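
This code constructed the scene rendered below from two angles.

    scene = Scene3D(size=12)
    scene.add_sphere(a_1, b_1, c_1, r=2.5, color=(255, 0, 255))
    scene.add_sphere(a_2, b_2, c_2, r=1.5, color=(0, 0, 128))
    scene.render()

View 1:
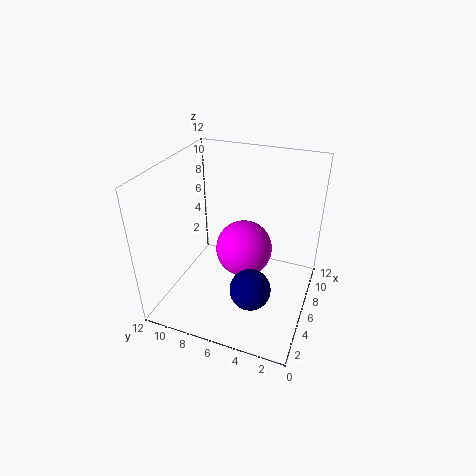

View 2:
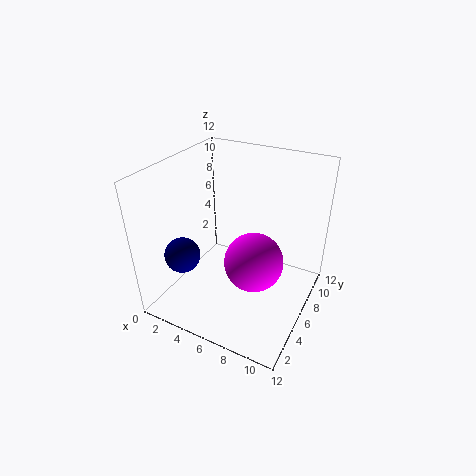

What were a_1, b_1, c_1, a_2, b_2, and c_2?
a_1 = 7.5; b_1 = 6; c_1 = 4; a_2 = 2; b_2 = 3.5; c_2 = 4.5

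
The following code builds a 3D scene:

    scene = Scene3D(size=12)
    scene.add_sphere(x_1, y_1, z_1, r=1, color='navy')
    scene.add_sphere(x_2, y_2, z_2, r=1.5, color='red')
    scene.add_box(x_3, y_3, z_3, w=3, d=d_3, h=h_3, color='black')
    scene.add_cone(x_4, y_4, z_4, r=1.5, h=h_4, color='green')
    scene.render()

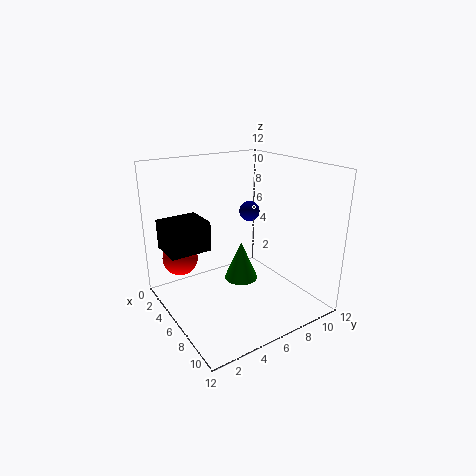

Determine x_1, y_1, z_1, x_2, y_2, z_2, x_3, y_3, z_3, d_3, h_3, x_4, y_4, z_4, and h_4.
x_1 = 2; y_1 = 10; z_1 = 6.5; x_2 = 3; y_2 = 2; z_2 = 4; x_3 = 2; y_3 = 0.5; z_3 = 5; d_3 = 3.5; h_3 = 2.5; x_4 = 5; y_4 = 7; z_4 = 1.5; h_4 = 3.5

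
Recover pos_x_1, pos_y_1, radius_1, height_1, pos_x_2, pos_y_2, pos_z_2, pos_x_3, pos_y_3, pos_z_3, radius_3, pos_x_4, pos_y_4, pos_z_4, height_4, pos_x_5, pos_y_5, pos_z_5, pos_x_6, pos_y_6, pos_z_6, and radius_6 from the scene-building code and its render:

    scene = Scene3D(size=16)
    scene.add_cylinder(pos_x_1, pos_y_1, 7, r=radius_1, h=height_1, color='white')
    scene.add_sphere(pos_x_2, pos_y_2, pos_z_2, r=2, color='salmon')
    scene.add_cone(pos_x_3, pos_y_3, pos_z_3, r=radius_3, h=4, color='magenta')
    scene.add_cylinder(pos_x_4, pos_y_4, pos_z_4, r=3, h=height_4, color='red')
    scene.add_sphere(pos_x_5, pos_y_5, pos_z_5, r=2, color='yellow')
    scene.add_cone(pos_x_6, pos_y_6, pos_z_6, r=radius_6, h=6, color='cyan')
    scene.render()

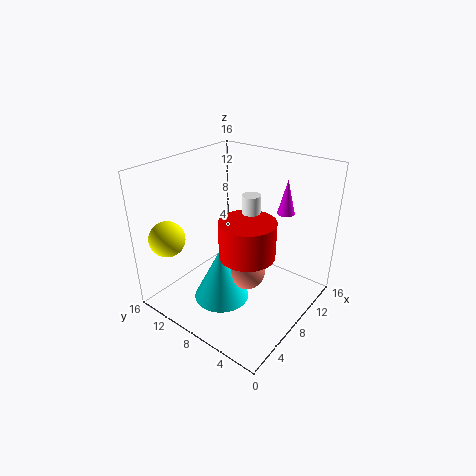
pos_x_1 = 9; pos_y_1 = 7; radius_1 = 1; height_1 = 6; pos_x_2 = 7; pos_y_2 = 6; pos_z_2 = 5; pos_x_3 = 13; pos_y_3 = 5; pos_z_3 = 10; radius_3 = 1; pos_x_4 = 7; pos_y_4 = 6; pos_z_4 = 7; height_4 = 4; pos_x_5 = 3; pos_y_5 = 14; pos_z_5 = 8; pos_x_6 = 5; pos_y_6 = 8; pos_z_6 = 2; radius_6 = 3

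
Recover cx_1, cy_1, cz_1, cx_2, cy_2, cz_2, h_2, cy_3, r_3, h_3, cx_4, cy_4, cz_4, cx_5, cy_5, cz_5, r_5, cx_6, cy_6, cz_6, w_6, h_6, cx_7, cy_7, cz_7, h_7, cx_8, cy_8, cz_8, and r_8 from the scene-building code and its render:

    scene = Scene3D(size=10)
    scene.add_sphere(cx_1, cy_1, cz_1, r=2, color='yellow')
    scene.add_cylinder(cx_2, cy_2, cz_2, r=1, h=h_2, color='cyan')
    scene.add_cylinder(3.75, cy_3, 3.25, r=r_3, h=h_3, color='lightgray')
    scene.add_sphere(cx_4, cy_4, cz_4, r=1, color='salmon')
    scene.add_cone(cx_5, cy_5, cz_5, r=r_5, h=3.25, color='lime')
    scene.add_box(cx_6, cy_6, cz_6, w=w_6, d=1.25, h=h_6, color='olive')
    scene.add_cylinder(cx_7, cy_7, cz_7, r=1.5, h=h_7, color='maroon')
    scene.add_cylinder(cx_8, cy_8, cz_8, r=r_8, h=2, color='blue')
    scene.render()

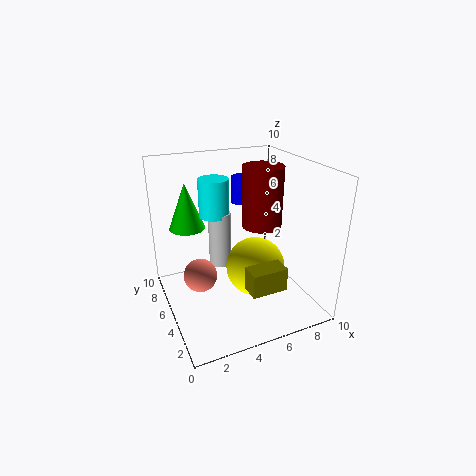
cx_1 = 5.75
cy_1 = 3.75
cz_1 = 3.25
cx_2 = 3.5
cy_2 = 5.5
cz_2 = 6.75
h_2 = 2.5
cy_3 = 5.25
r_3 = 0.75
h_3 = 3.75
cx_4 = 1.5
cy_4 = 2.75
cz_4 = 4.25
cx_5 = 2
cy_5 = 7
cz_5 = 5.5
r_5 = 1.25
cx_6 = 4
cy_6 = 0.5
cz_6 = 3.25
w_6 = 2.25
h_6 = 1.5
cx_7 = 7.5
cy_7 = 6.25
cz_7 = 5
h_7 = 4.5
cx_8 = 6.5
cy_8 = 7.75
cz_8 = 6.5
r_8 = 0.75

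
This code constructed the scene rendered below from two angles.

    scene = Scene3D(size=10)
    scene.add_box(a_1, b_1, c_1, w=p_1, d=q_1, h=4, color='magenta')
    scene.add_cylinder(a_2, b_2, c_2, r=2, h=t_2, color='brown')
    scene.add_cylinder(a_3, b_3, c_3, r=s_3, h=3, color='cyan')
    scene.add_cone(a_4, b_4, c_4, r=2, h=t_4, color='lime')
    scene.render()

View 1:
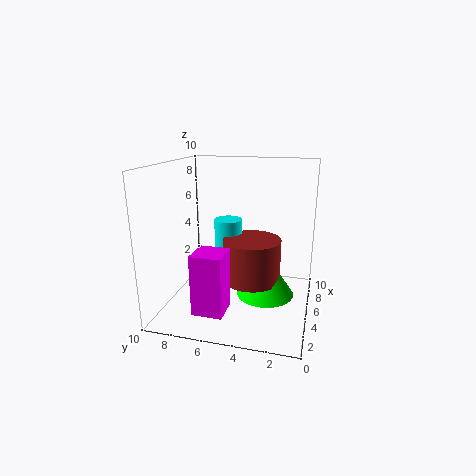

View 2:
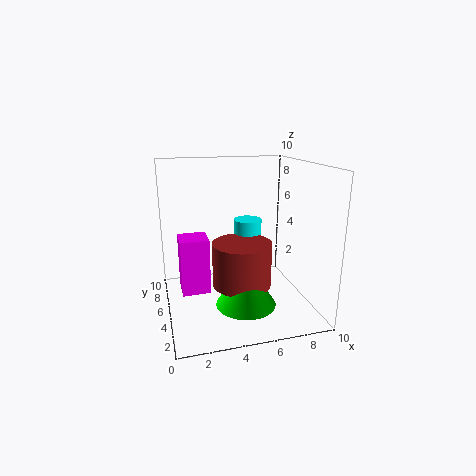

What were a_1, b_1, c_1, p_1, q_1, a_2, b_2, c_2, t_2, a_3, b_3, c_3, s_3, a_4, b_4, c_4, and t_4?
a_1 = 1; b_1 = 5; c_1 = 1; p_1 = 2; q_1 = 2; a_2 = 5; b_2 = 4; c_2 = 2; t_2 = 3; a_3 = 6; b_3 = 6; c_3 = 3; s_3 = 1; a_4 = 5; b_4 = 3; c_4 = 1; t_4 = 3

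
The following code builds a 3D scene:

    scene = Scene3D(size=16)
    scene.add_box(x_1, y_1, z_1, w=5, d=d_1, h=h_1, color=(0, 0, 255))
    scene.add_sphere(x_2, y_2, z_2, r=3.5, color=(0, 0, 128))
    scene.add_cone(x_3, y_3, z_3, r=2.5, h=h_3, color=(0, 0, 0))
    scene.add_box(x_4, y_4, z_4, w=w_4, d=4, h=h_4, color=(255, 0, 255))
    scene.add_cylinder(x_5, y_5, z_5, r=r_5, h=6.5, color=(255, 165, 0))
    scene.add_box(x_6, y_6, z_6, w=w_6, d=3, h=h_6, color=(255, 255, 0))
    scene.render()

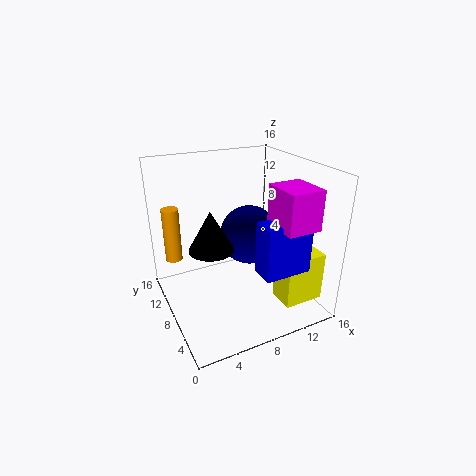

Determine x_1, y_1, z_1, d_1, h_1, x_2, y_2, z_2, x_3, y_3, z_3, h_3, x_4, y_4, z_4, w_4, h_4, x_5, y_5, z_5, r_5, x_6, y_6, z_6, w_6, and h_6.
x_1 = 8; y_1 = 1.5; z_1 = 6; d_1 = 2.5; h_1 = 5.5; x_2 = 10.5; y_2 = 10; z_2 = 7; x_3 = 5; y_3 = 8.5; z_3 = 7; h_3 = 4.5; x_4 = 9.5; y_4 = 0.5; z_4 = 11; w_4 = 3.5; h_4 = 4; x_5 = 2; y_5 = 13.5; z_5 = 4; r_5 = 1; x_6 = 11; y_6 = 2; z_6 = 1.5; w_6 = 4.5; h_6 = 5.5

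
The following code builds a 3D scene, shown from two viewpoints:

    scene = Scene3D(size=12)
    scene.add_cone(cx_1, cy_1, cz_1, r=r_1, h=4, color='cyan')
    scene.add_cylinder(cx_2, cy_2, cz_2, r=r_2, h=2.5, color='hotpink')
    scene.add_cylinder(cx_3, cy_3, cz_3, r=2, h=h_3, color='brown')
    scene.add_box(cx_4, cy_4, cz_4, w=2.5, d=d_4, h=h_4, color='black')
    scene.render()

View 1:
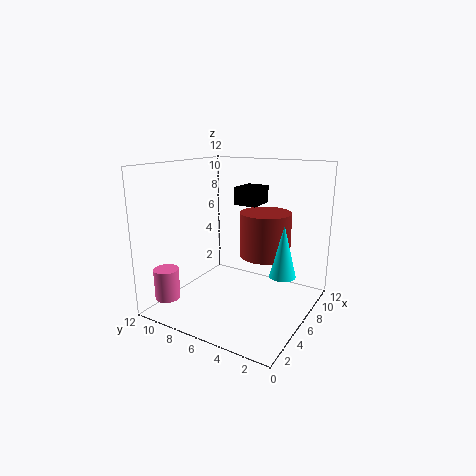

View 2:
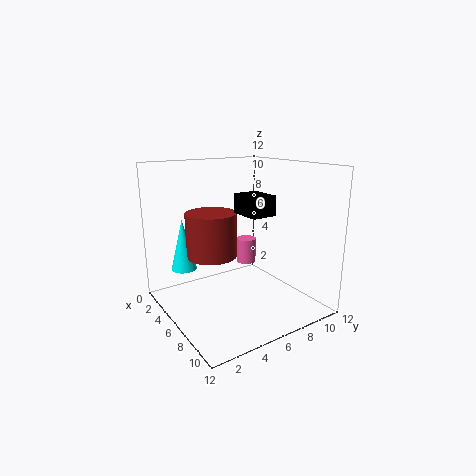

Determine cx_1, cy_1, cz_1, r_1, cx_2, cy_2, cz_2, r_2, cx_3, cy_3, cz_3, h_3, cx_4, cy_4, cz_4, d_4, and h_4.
cx_1 = 5, cy_1 = 1.5, cz_1 = 4, r_1 = 1, cx_2 = 1.5, cy_2 = 10, cz_2 = 1.5, r_2 = 1, cx_3 = 6, cy_3 = 3.5, cz_3 = 5, h_3 = 3.5, cx_4 = 7, cy_4 = 5, cz_4 = 8.5, d_4 = 2, h_4 = 1.5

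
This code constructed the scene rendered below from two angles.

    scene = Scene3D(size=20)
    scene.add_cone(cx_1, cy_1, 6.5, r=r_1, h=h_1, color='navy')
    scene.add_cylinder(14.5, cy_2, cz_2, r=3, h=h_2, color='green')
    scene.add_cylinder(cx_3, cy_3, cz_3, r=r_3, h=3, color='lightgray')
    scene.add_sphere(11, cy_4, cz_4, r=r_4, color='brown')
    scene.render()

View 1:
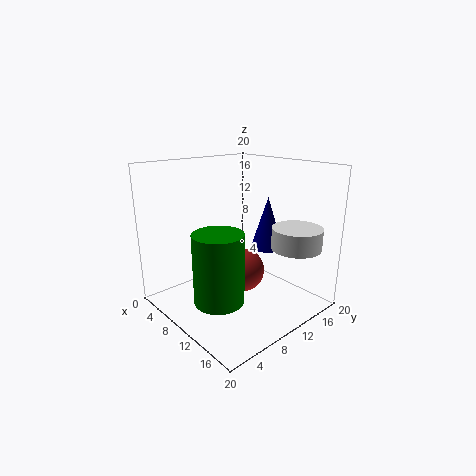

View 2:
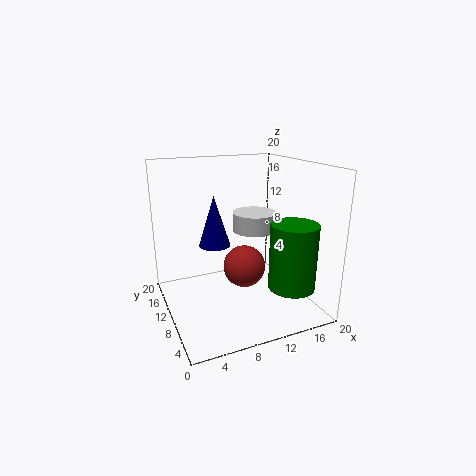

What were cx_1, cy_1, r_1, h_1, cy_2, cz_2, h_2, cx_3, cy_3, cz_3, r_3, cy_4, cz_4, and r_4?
cx_1 = 9; cy_1 = 17; r_1 = 2.5; h_1 = 8; cy_2 = 3; cz_2 = 5; h_2 = 8.5; cx_3 = 15.5; cy_3 = 16; cz_3 = 8.5; r_3 = 3.5; cy_4 = 10; cz_4 = 5.5; r_4 = 3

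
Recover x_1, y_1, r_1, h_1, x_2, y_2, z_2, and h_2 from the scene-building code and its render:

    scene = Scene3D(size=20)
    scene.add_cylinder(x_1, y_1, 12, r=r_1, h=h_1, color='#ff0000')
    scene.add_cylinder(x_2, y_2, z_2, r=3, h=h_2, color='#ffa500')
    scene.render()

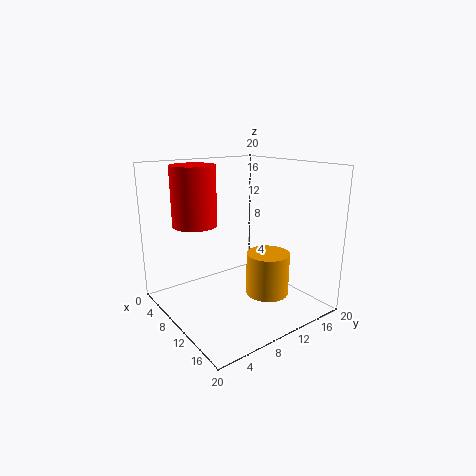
x_1 = 7
y_1 = 5
r_1 = 3
h_1 = 8
x_2 = 13
y_2 = 13
z_2 = 2
h_2 = 6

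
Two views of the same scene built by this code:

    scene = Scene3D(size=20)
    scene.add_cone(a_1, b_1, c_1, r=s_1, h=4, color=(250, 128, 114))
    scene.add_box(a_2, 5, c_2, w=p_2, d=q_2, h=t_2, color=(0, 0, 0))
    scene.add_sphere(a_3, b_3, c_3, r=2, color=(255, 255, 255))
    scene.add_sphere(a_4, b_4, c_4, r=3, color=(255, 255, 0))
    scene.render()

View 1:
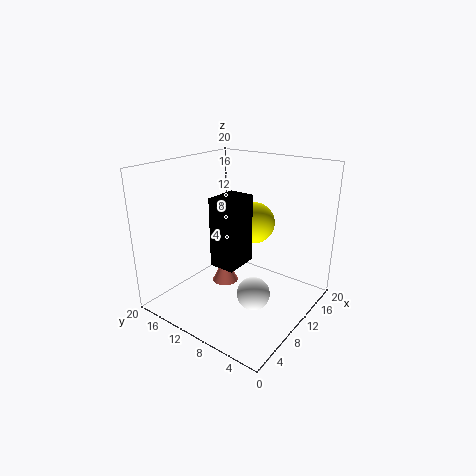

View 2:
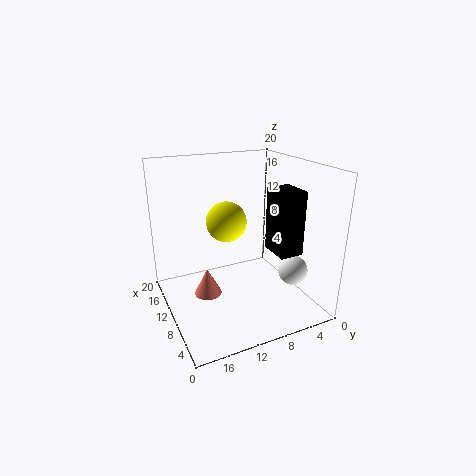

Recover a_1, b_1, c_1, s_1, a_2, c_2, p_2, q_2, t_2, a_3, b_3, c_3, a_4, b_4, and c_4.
a_1 = 12, b_1 = 14, c_1 = 1, s_1 = 2, a_2 = 2, c_2 = 10, p_2 = 4, q_2 = 3, t_2 = 8, a_3 = 5, b_3 = 4, c_3 = 6, a_4 = 14, b_4 = 10, c_4 = 11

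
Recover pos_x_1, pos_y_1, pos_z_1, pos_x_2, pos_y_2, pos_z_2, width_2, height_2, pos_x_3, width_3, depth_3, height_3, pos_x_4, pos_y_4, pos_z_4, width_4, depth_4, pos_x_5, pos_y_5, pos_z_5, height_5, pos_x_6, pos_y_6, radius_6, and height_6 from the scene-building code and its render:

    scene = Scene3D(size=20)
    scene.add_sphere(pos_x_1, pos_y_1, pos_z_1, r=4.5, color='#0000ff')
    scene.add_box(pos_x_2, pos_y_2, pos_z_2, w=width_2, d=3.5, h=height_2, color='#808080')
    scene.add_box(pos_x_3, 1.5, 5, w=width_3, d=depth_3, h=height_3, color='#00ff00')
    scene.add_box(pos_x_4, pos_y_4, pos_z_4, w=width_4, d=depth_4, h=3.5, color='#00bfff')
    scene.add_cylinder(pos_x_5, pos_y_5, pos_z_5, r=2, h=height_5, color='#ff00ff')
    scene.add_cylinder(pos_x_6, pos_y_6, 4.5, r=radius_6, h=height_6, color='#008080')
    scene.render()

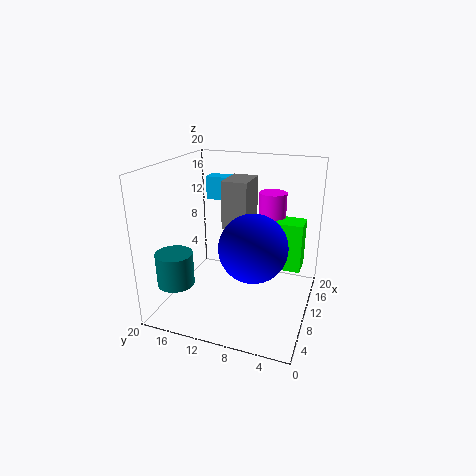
pos_x_1 = 7.5; pos_y_1 = 7; pos_z_1 = 10; pos_x_2 = 9; pos_y_2 = 8.5; pos_z_2 = 11.5; width_2 = 5; height_2 = 6.5; pos_x_3 = 12; width_3 = 3.5; depth_3 = 5; height_3 = 7; pos_x_4 = 15; pos_y_4 = 11.5; pos_z_4 = 13.5; width_4 = 2.5; depth_4 = 5.5; pos_x_5 = 15; pos_y_5 = 6.5; pos_z_5 = 12; height_5 = 3.5; pos_x_6 = 4.5; pos_y_6 = 17; radius_6 = 2.5; height_6 = 4.5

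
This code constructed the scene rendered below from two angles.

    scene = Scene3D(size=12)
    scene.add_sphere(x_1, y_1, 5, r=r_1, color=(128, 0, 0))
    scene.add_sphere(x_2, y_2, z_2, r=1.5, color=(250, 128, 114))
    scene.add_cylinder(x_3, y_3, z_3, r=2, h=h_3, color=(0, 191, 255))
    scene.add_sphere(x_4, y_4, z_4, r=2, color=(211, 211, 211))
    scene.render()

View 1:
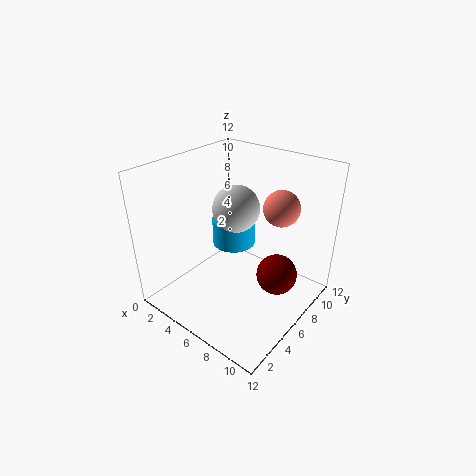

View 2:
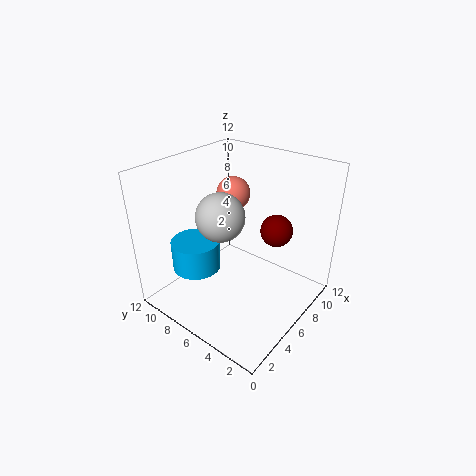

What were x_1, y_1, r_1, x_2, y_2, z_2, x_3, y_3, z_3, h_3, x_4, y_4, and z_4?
x_1 = 10.5; y_1 = 5; r_1 = 1.5; x_2 = 8.5; y_2 = 8.5; z_2 = 8.5; x_3 = 3.5; y_3 = 8.5; z_3 = 3.5; h_3 = 2.5; x_4 = 5; y_4 = 7; z_4 = 8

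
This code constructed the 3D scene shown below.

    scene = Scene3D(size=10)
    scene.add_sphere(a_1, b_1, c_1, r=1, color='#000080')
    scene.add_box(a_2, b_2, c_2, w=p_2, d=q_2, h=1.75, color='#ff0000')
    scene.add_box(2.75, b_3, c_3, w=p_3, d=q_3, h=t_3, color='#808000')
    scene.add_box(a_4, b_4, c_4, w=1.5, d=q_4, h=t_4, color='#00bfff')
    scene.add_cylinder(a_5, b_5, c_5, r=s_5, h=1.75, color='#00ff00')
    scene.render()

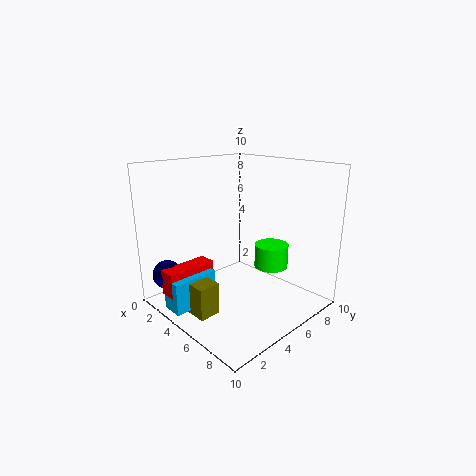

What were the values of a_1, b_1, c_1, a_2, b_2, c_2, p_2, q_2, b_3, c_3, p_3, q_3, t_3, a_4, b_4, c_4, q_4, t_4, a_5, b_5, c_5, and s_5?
a_1 = 2; b_1 = 1; c_1 = 2.5; a_2 = 2.5; b_2 = 0.25; c_2 = 1.5; p_2 = 1.25; q_2 = 3.5; b_3 = 1.25; c_3 = 0.25; p_3 = 2.75; q_3 = 1.5; t_3 = 2.25; a_4 = 2.75; b_4 = 0.25; c_4 = 0.5; q_4 = 3.25; t_4 = 2.25; a_5 = 5.75; b_5 = 7.75; c_5 = 2.25; s_5 = 1.25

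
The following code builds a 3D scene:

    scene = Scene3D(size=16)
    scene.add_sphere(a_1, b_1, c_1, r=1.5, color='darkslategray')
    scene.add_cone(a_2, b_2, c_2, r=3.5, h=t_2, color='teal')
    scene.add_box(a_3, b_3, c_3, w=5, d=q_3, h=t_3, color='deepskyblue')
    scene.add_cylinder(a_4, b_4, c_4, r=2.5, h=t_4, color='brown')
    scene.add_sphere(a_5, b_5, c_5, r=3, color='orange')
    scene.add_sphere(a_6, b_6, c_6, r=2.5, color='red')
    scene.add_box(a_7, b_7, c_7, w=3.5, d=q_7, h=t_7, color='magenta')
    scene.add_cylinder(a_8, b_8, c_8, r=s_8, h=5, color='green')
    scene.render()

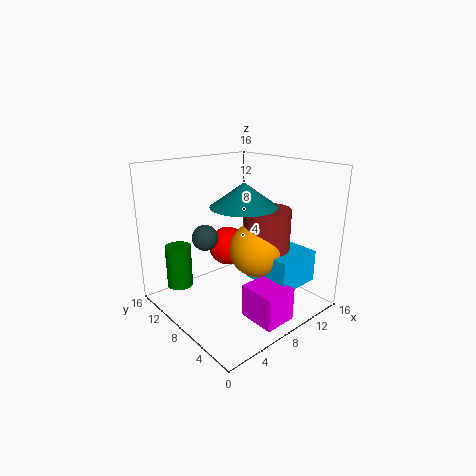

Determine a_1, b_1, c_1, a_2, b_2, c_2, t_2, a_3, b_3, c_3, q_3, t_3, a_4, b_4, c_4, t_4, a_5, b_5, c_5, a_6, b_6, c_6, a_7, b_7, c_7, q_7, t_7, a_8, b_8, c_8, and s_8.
a_1 = 6, b_1 = 11.5, c_1 = 7.5, a_2 = 7.5, b_2 = 6.5, c_2 = 12, t_2 = 2.5, a_3 = 8.5, b_3 = 1.5, c_3 = 3.5, q_3 = 5.5, t_3 = 3.5, a_4 = 10, b_4 = 5.5, c_4 = 6, t_4 = 5.5, a_5 = 9, b_5 = 6, c_5 = 7, a_6 = 11, b_6 = 13.5, c_6 = 4.5, a_7 = 5.5, b_7 = 0.5, c_7 = 1, q_7 = 4, t_7 = 3.5, a_8 = 3.5, b_8 = 13.5, c_8 = 1.5, s_8 = 1.5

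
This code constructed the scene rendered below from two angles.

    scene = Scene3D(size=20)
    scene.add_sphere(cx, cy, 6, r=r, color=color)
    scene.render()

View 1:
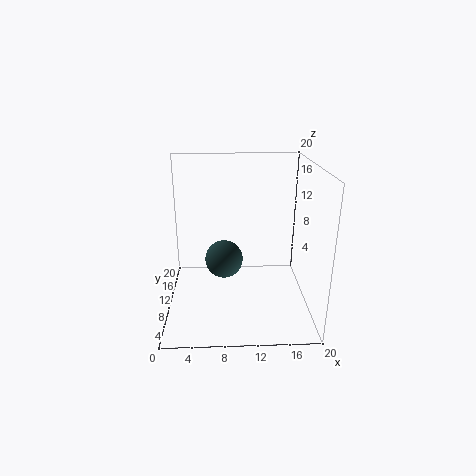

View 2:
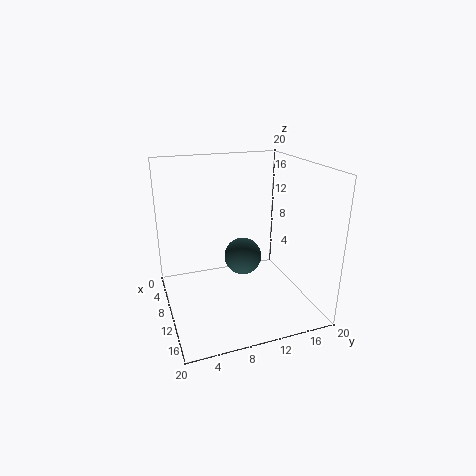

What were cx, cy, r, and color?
cx = 8, cy = 11.5, r = 2.75, color = 'darkslategray'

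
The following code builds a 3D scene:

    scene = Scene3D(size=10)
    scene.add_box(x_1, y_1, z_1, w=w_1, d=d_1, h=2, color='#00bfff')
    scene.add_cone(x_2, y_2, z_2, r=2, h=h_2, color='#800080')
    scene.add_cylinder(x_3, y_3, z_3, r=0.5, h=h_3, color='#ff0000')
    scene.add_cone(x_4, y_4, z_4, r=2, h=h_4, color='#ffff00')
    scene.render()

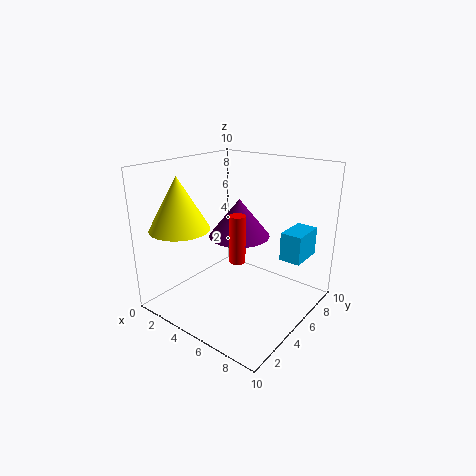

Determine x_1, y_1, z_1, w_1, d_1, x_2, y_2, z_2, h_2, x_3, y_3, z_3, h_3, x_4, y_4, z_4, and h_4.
x_1 = 7.5, y_1 = 6.5, z_1 = 3.5, w_1 = 1.5, d_1 = 2.5, x_2 = 5.5, y_2 = 4.5, z_2 = 5.5, h_2 = 2.5, x_3 = 6.5, y_3 = 3, z_3 = 4.5, h_3 = 3, x_4 = 2.5, y_4 = 2, z_4 = 6, h_4 = 3.5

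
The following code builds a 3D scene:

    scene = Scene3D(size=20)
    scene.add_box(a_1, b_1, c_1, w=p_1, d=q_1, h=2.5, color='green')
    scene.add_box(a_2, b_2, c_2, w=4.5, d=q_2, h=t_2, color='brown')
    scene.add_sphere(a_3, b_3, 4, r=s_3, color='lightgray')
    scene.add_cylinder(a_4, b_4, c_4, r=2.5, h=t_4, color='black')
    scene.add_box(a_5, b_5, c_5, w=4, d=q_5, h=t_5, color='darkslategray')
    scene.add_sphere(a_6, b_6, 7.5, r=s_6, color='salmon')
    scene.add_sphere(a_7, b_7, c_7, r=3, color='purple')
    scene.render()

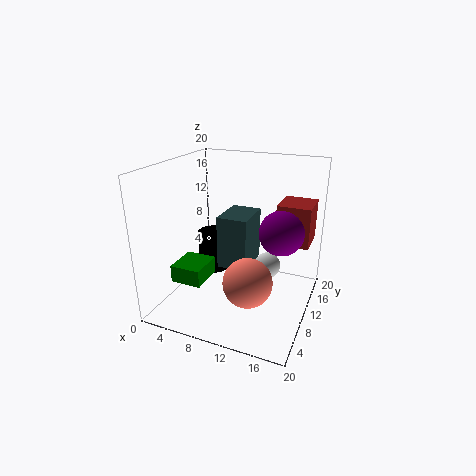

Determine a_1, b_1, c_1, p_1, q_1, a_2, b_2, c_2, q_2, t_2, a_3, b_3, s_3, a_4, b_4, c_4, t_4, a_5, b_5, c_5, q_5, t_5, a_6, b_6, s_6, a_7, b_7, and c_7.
a_1 = 1.5; b_1 = 5.5; c_1 = 3.5; p_1 = 4.5; q_1 = 5; a_2 = 15; b_2 = 11; c_2 = 9.5; q_2 = 5; t_2 = 5.5; a_3 = 13; b_3 = 14.5; s_3 = 2; a_4 = 3; b_4 = 16; c_4 = 1; t_4 = 6.5; a_5 = 8.5; b_5 = 6.5; c_5 = 7; q_5 = 5.5; t_5 = 7; a_6 = 14; b_6 = 3.5; s_6 = 3; a_7 = 16; b_7 = 10.5; c_7 = 11.5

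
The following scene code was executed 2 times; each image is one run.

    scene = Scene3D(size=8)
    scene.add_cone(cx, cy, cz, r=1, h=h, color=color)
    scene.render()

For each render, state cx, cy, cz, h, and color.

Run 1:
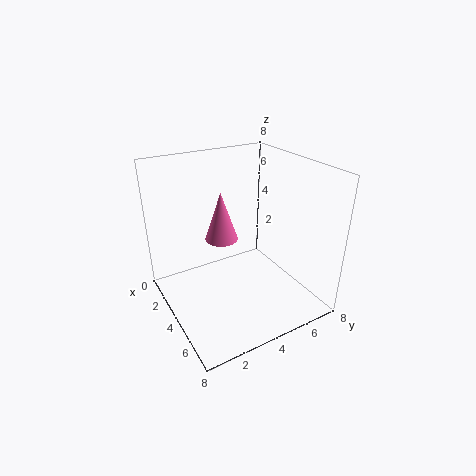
cx = 2; cy = 4; cz = 3; h = 3; color = 'hotpink'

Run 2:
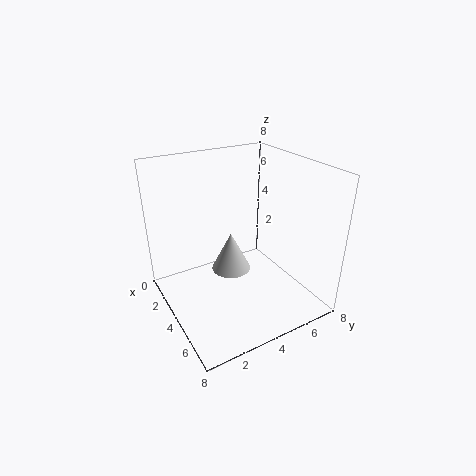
cx = 5; cy = 3; cz = 3; h = 2; color = 'lightgray'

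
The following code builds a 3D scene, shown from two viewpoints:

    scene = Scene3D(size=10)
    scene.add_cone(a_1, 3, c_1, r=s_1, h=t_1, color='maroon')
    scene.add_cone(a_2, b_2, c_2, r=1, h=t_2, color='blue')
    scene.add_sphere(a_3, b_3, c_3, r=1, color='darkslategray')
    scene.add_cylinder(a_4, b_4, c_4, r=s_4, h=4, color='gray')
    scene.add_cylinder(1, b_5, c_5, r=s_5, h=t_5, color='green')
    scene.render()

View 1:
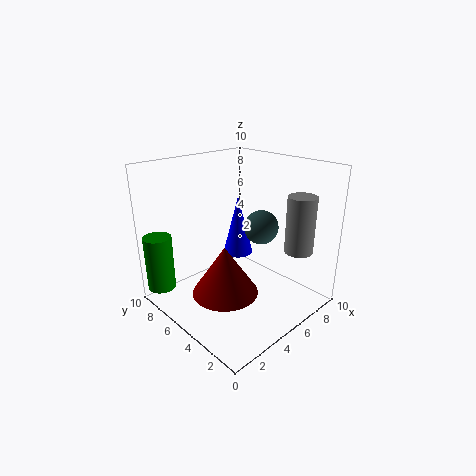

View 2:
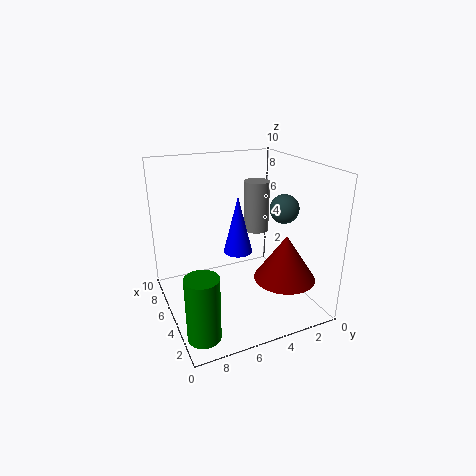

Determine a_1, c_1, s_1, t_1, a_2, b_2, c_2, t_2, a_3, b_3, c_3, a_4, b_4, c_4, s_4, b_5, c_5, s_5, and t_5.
a_1 = 2; c_1 = 3; s_1 = 2; t_1 = 3; a_2 = 5; b_2 = 5; c_2 = 4; t_2 = 4; a_3 = 4; b_3 = 2; c_3 = 7; a_4 = 8; b_4 = 2; c_4 = 4; s_4 = 1; b_5 = 9; c_5 = 1; s_5 = 1; t_5 = 4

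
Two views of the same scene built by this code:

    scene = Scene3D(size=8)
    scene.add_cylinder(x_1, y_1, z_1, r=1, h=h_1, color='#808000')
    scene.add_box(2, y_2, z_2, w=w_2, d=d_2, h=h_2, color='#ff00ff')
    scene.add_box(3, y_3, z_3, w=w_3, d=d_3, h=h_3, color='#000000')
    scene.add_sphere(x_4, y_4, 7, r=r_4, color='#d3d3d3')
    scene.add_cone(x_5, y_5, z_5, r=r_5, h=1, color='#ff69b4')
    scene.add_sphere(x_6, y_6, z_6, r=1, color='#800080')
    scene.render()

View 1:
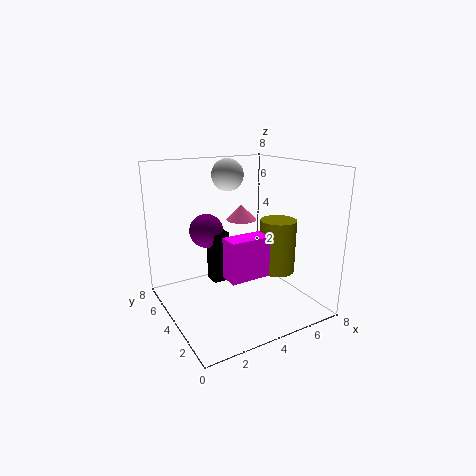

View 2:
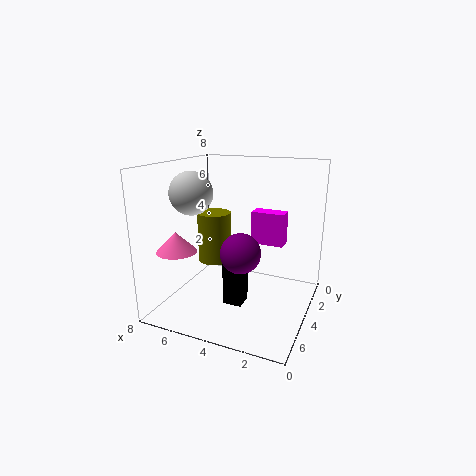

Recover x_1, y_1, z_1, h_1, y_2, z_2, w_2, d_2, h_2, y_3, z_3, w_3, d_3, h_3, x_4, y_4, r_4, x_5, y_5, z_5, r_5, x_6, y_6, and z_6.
x_1 = 6, y_1 = 3, z_1 = 2, h_1 = 3, y_2 = 1, z_2 = 3, w_2 = 2, d_2 = 1, h_2 = 2, y_3 = 5, z_3 = 1, w_3 = 1, d_3 = 1, h_3 = 3, x_4 = 5, y_4 = 7, r_4 = 1, x_5 = 6, y_5 = 7, z_5 = 4, r_5 = 1, x_6 = 3, y_6 = 6, z_6 = 4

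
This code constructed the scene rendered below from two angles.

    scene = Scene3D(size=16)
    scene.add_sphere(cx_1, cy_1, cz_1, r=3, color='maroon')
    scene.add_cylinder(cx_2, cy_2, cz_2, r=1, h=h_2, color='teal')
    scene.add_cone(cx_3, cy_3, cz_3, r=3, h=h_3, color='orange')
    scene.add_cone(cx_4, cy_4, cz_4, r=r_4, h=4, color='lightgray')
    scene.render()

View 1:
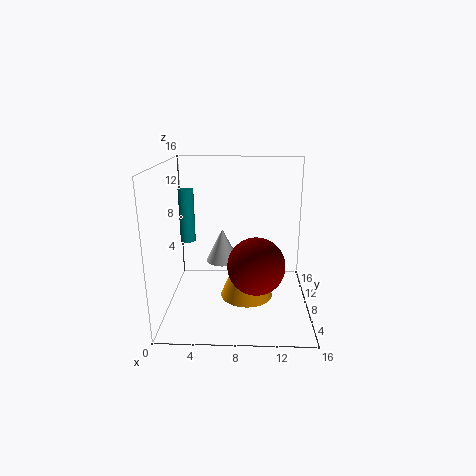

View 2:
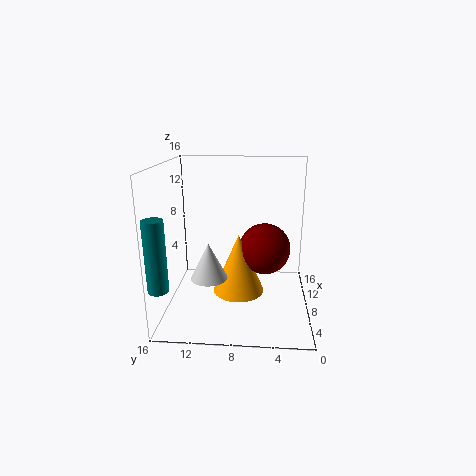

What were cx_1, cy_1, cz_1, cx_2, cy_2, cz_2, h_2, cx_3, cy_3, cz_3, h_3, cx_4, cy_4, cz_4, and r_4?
cx_1 = 10
cy_1 = 5
cz_1 = 6
cx_2 = 1
cy_2 = 15
cz_2 = 5
h_2 = 7
cx_3 = 9
cy_3 = 8
cz_3 = 1
h_3 = 7
cx_4 = 6
cy_4 = 11
cz_4 = 4
r_4 = 2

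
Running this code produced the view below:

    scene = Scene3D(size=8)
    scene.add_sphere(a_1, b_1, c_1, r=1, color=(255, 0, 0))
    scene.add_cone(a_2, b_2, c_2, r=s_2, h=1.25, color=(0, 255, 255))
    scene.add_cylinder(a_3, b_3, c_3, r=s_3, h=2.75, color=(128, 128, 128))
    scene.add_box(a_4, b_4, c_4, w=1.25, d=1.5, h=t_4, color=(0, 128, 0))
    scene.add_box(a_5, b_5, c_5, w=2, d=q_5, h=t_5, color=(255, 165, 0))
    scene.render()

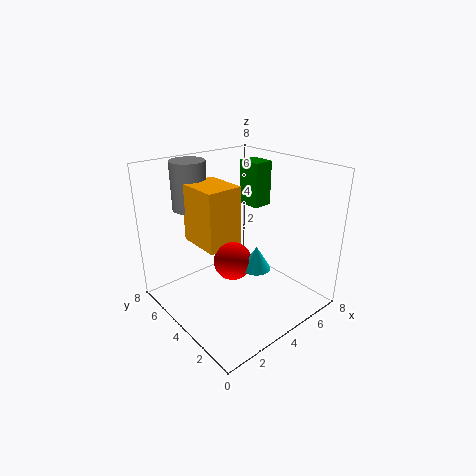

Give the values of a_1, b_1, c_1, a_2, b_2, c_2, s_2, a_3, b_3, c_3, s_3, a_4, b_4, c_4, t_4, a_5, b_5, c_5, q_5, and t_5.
a_1 = 3
b_1 = 3.25
c_1 = 3.25
a_2 = 3.75
b_2 = 2.25
c_2 = 3
s_2 = 0.75
a_3 = 2.75
b_3 = 6.75
c_3 = 5.25
s_3 = 1
a_4 = 6.5
b_4 = 5.25
c_4 = 4.75
t_4 = 2.75
a_5 = 2
b_5 = 3.75
c_5 = 3.75
q_5 = 2.5
t_5 = 3.25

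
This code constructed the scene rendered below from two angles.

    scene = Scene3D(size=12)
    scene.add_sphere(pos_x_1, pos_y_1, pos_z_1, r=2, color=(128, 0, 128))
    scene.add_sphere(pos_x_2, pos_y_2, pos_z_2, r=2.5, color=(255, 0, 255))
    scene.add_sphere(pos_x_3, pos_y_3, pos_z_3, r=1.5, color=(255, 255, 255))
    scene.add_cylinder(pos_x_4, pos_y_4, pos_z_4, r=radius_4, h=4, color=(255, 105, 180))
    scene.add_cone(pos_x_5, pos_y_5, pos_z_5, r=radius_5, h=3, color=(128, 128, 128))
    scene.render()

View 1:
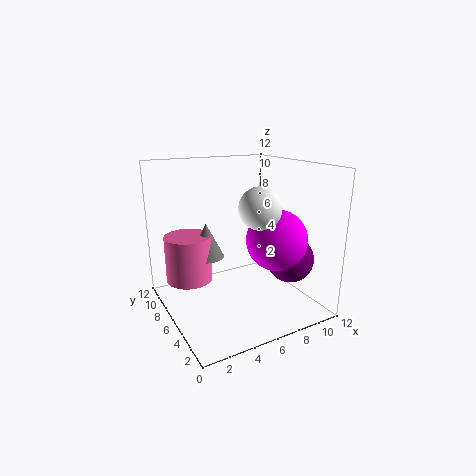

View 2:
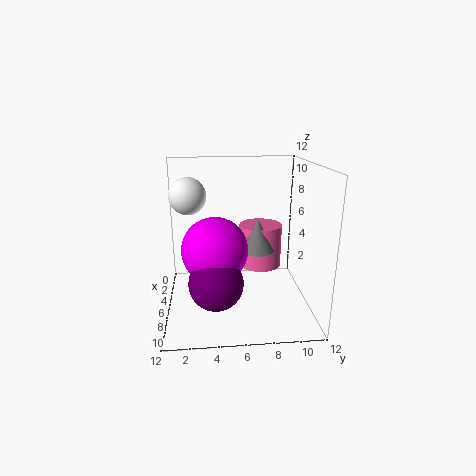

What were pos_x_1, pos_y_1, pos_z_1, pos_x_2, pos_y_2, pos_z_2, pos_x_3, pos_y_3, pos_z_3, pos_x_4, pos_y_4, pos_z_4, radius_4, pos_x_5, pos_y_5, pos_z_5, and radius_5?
pos_x_1 = 10
pos_y_1 = 4
pos_z_1 = 4
pos_x_2 = 8.5
pos_y_2 = 4
pos_z_2 = 6
pos_x_3 = 5.5
pos_y_3 = 2
pos_z_3 = 9.5
pos_x_4 = 2.5
pos_y_4 = 8.5
pos_z_4 = 2
radius_4 = 2
pos_x_5 = 4
pos_y_5 = 8
pos_z_5 = 4
radius_5 = 1.5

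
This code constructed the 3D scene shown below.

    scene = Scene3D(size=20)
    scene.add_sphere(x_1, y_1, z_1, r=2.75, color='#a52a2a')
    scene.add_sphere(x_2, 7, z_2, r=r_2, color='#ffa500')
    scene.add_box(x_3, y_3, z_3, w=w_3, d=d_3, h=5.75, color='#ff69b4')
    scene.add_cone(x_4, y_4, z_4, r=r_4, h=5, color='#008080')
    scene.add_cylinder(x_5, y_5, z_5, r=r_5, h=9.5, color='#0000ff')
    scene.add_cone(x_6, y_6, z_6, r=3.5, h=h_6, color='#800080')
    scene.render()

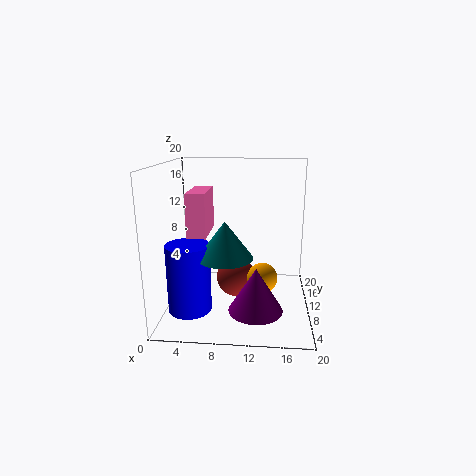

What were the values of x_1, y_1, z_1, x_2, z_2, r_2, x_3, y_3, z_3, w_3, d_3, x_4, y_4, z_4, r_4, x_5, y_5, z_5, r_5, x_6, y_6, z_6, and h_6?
x_1 = 9.75, y_1 = 9.75, z_1 = 4.25, x_2 = 13.5, z_2 = 5.5, r_2 = 2, x_3 = 3.75, y_3 = 6, z_3 = 11, w_3 = 2.5, d_3 = 6.5, x_4 = 8.5, y_4 = 7.5, z_4 = 8, r_4 = 3.75, x_5 = 3.5, y_5 = 7.25, z_5 = 0.25, r_5 = 3, x_6 = 12.75, y_6 = 4.75, z_6 = 2, h_6 = 5.75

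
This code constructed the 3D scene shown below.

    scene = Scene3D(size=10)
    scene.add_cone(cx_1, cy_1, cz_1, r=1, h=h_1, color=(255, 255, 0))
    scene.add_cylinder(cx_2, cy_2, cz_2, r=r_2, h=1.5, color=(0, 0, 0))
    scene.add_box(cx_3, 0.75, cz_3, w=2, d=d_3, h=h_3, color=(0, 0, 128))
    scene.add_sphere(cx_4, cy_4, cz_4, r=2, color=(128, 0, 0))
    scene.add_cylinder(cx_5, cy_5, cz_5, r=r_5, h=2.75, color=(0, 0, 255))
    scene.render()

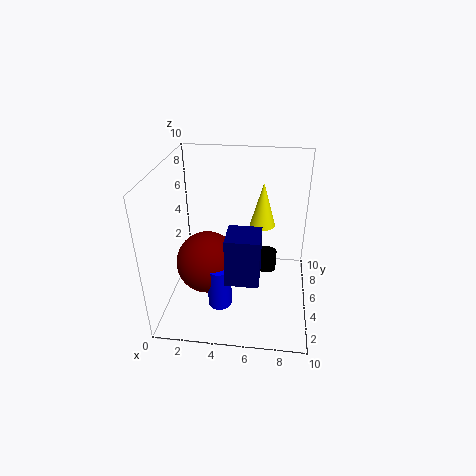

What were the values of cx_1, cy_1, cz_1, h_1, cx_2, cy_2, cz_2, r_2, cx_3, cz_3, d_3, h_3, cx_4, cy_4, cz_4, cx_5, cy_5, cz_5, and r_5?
cx_1 = 6.5, cy_1 = 8.5, cz_1 = 4.25, h_1 = 3.5, cx_2 = 7, cy_2 = 7, cz_2 = 1.25, r_2 = 0.75, cx_3 = 4.75, cz_3 = 4.25, d_3 = 2, h_3 = 3, cx_4 = 3.25, cy_4 = 3, cz_4 = 4.25, cx_5 = 4.25, cy_5 = 1.75, cz_5 = 2, r_5 = 0.75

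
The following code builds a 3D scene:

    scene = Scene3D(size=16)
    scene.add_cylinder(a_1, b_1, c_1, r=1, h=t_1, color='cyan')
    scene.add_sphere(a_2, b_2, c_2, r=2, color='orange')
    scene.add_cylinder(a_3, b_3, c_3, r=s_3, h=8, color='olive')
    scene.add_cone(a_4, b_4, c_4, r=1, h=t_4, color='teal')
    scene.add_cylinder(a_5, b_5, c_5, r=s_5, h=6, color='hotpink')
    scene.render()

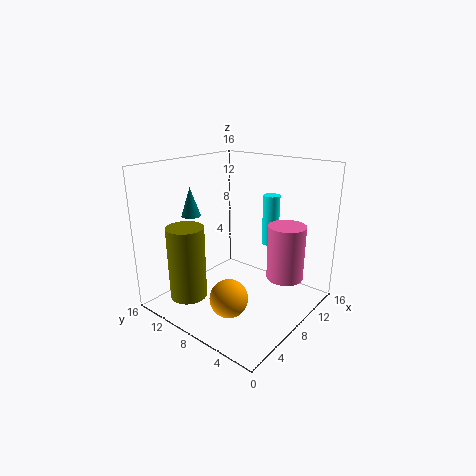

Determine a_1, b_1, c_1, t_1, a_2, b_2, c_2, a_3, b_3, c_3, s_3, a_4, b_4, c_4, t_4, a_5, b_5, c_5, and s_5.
a_1 = 13; b_1 = 7; c_1 = 6; t_1 = 6; a_2 = 4; b_2 = 6; c_2 = 3; a_3 = 3; b_3 = 11; c_3 = 2; s_3 = 2; a_4 = 4; b_4 = 11; c_4 = 11; t_4 = 3; a_5 = 10; b_5 = 3; c_5 = 4; s_5 = 2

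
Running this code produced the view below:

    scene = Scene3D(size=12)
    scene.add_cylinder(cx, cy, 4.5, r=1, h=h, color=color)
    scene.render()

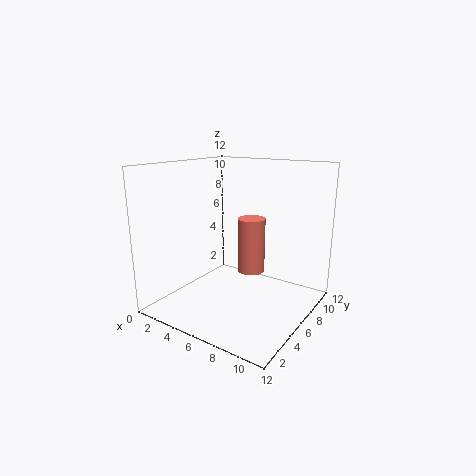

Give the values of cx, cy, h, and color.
cx = 8.5; cy = 4; h = 4; color = 'salmon'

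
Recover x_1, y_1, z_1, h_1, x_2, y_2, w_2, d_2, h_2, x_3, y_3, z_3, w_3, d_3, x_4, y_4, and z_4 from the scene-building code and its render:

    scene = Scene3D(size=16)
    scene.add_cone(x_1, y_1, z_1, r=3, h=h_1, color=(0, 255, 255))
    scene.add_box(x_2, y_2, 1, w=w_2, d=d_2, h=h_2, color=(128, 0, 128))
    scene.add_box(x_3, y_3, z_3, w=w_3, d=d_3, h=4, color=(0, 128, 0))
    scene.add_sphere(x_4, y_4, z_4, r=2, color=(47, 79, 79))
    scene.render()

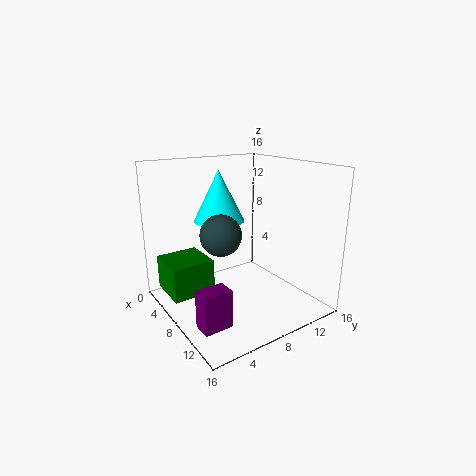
x_1 = 4, y_1 = 8, z_1 = 9, h_1 = 6, x_2 = 11, y_2 = 1, w_2 = 2, d_2 = 3, h_2 = 4, x_3 = 1, y_3 = 1, z_3 = 1, w_3 = 5, d_3 = 5, x_4 = 11, y_4 = 4, z_4 = 10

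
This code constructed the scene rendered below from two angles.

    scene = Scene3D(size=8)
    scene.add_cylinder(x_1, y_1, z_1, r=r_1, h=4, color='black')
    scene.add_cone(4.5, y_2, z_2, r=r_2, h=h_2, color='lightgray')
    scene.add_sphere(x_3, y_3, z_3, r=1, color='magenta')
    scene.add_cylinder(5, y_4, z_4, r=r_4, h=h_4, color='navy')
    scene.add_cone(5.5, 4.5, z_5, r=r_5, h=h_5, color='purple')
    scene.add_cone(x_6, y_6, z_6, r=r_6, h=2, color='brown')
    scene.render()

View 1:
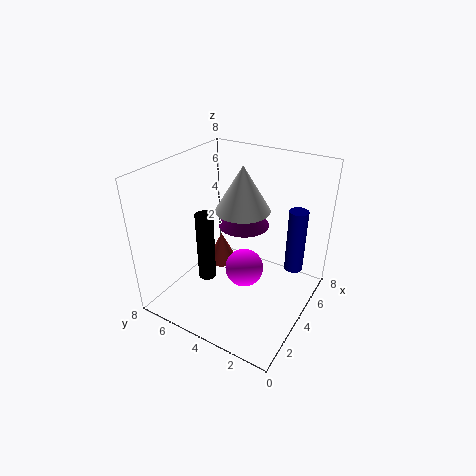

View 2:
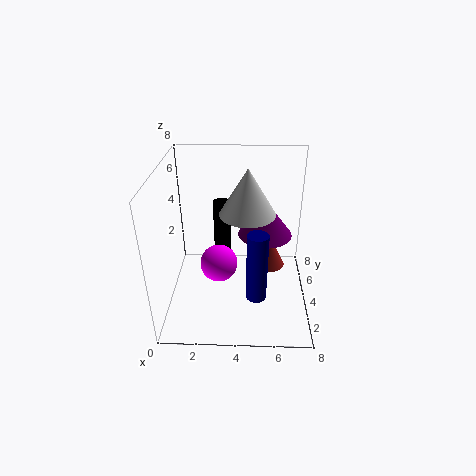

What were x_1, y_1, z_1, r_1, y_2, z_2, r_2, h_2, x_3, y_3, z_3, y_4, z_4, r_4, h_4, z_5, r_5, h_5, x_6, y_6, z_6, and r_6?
x_1 = 3; y_1 = 5.5; z_1 = 1.5; r_1 = 0.5; y_2 = 4; z_2 = 5.5; r_2 = 1.5; h_2 = 2.5; x_3 = 3; y_3 = 3; z_3 = 3; y_4 = 1; z_4 = 2.5; r_4 = 0.5; h_4 = 3.5; z_5 = 4; r_5 = 1.5; h_5 = 2; x_6 = 6; y_6 = 6.5; z_6 = 0.5; r_6 = 1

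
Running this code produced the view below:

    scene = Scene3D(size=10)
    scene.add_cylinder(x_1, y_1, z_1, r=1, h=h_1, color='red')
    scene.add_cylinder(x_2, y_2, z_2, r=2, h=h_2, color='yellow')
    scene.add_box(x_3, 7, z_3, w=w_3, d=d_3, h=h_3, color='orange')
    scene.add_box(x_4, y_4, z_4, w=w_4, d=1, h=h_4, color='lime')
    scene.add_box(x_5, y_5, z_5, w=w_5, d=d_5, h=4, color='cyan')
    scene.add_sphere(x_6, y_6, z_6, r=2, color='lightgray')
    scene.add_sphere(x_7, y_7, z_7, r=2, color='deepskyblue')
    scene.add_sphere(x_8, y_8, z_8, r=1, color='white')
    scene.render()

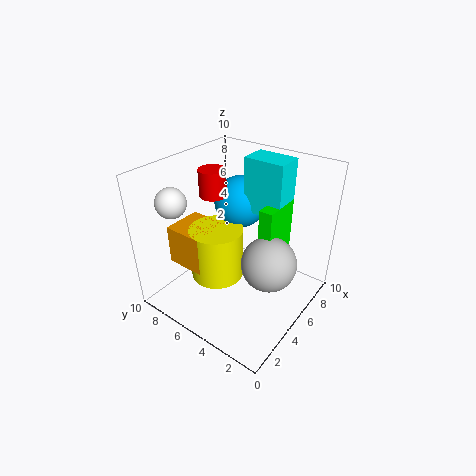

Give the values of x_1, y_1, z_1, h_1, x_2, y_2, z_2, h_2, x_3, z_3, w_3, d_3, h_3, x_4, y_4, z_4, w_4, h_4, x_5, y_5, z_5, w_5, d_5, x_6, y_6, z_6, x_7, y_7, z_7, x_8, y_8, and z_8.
x_1 = 6, y_1 = 8, z_1 = 7, h_1 = 2, x_2 = 5, y_2 = 7, z_2 = 1, h_2 = 4, x_3 = 3, z_3 = 2, w_3 = 3, d_3 = 3, h_3 = 3, x_4 = 6, y_4 = 3, z_4 = 3, w_4 = 3, h_4 = 4, x_5 = 7, y_5 = 3, z_5 = 6, w_5 = 2, d_5 = 3, x_6 = 6, y_6 = 3, z_6 = 3, x_7 = 8, y_7 = 7, z_7 = 6, x_8 = 2, y_8 = 8, z_8 = 8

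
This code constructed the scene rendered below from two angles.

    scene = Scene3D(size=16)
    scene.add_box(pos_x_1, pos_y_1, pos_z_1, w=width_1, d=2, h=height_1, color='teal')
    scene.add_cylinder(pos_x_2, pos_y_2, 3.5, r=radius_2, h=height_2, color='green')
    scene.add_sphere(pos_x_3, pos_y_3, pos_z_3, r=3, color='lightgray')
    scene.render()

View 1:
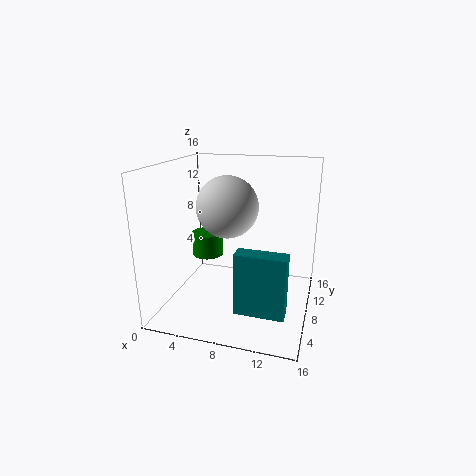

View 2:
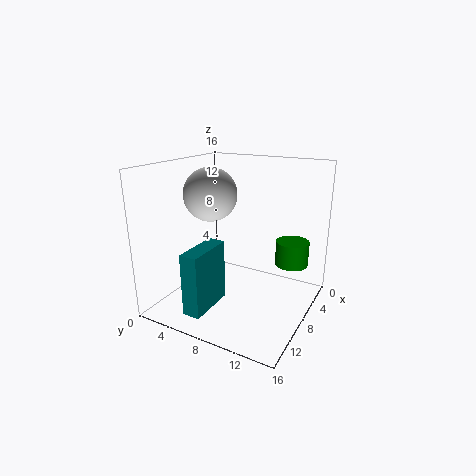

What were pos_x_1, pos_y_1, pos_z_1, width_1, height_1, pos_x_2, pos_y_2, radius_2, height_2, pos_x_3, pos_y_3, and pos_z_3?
pos_x_1 = 8.5; pos_y_1 = 4.5; pos_z_1 = 0.5; width_1 = 5.5; height_1 = 7; pos_x_2 = 2.5; pos_y_2 = 12.5; radius_2 = 2; height_2 = 3; pos_x_3 = 8; pos_y_3 = 4.5; pos_z_3 = 12.5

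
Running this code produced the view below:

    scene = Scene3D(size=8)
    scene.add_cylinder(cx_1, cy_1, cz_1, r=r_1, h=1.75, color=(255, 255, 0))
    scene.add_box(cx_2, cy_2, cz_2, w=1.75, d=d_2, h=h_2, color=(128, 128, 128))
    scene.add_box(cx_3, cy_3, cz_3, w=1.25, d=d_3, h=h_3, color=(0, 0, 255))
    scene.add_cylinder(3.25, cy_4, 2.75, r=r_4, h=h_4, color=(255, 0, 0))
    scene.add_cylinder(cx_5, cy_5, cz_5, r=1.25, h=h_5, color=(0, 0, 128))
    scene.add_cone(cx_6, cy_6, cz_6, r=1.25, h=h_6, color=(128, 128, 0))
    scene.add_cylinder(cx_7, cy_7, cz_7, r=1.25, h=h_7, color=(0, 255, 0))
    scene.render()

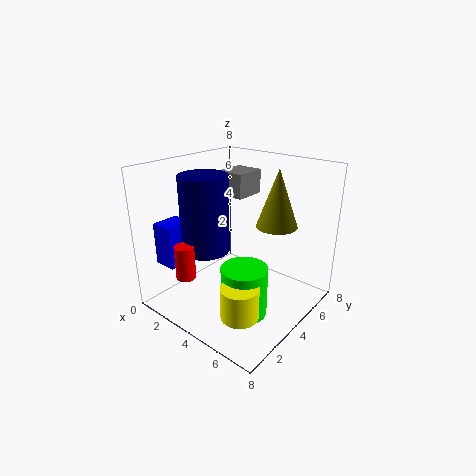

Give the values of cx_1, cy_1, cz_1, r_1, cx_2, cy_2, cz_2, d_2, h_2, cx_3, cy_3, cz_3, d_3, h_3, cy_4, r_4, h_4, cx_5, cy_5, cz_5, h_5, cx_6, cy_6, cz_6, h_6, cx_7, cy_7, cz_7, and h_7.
cx_1 = 5.75; cy_1 = 2; cz_1 = 0.75; r_1 = 1; cx_2 = 1; cy_2 = 5.75; cz_2 = 5.5; d_2 = 2; h_2 = 1.5; cx_3 = 1.25; cy_3 = 0.5; cz_3 = 3; d_3 = 1.5; h_3 = 2.25; cy_4 = 0.75; r_4 = 0.5; h_4 = 1.75; cx_5 = 3.25; cy_5 = 2.25; cz_5 = 3.75; h_5 = 4; cx_6 = 4.75; cy_6 = 6.75; cz_6 = 4; h_6 = 3.5; cx_7 = 5.25; cy_7 = 3; cz_7 = 0.25; h_7 = 2.75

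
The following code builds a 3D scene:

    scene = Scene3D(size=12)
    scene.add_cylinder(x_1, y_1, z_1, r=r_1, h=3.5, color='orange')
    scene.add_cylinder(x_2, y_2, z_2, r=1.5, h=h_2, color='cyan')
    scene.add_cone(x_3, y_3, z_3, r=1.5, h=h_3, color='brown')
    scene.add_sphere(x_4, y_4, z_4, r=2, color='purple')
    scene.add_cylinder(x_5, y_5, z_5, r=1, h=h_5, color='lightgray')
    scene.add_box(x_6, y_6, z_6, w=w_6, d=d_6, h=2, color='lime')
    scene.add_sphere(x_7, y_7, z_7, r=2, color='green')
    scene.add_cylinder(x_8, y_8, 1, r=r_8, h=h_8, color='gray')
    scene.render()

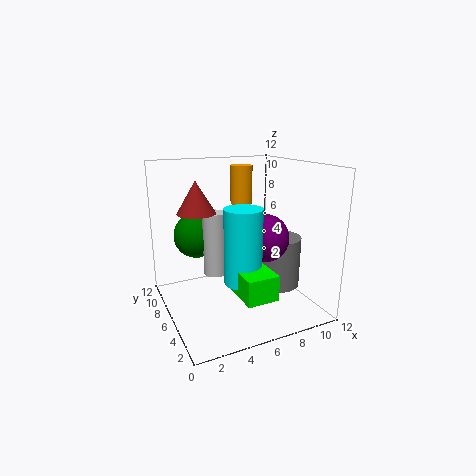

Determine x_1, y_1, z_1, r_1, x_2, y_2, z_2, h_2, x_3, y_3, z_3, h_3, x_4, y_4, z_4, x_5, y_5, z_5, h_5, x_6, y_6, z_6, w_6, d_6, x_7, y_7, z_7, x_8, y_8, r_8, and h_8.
x_1 = 8
y_1 = 9.5
z_1 = 8
r_1 = 1
x_2 = 5.5
y_2 = 4
z_2 = 3
h_2 = 6
x_3 = 2.5
y_3 = 6
z_3 = 8.5
h_3 = 2.5
x_4 = 8
y_4 = 5
z_4 = 6
x_5 = 4.5
y_5 = 7.5
z_5 = 2.5
h_5 = 5.5
x_6 = 4.5
y_6 = 1
z_6 = 2.5
w_6 = 2.5
d_6 = 3.5
x_7 = 3.5
y_7 = 9.5
z_7 = 5.5
x_8 = 10
y_8 = 6
r_8 = 2
h_8 = 4.5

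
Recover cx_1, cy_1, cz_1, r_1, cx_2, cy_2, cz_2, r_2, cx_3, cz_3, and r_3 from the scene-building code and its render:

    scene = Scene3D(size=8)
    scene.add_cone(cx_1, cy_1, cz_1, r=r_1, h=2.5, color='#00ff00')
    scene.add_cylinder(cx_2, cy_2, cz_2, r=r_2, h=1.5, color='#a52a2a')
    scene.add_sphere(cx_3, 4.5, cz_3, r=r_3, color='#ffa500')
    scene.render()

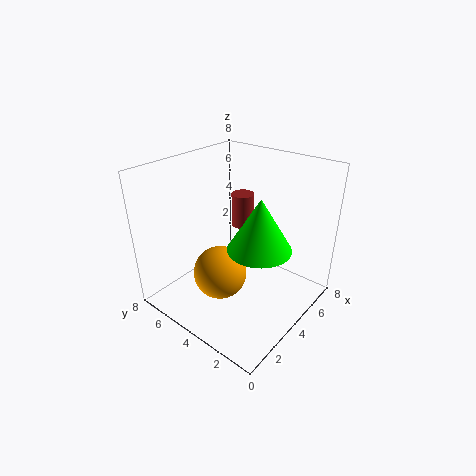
cx_1 = 2.5; cy_1 = 1.5; cz_1 = 5; r_1 = 1.5; cx_2 = 2.5; cy_2 = 2.5; cz_2 = 6; r_2 = 0.5; cx_3 = 3; cz_3 = 2; r_3 = 1.5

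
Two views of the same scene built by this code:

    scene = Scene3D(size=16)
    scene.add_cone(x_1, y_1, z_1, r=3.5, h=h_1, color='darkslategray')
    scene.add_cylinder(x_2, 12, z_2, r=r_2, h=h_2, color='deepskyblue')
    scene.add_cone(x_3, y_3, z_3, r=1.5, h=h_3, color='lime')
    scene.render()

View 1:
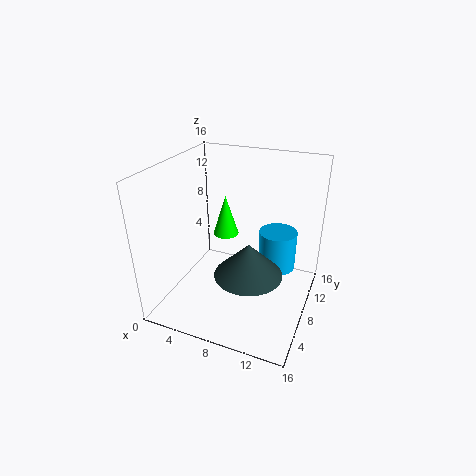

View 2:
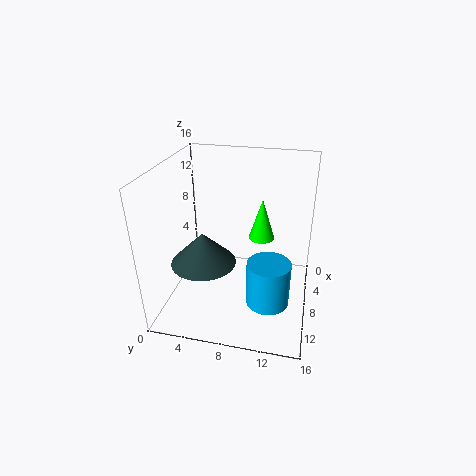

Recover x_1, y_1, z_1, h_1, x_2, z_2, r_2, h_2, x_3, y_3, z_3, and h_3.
x_1 = 10.5; y_1 = 4.75; z_1 = 6; h_1 = 3.5; x_2 = 11.5; z_2 = 2.75; r_2 = 2.25; h_2 = 4.75; x_3 = 5.5; y_3 = 10.25; z_3 = 7; h_3 = 4.75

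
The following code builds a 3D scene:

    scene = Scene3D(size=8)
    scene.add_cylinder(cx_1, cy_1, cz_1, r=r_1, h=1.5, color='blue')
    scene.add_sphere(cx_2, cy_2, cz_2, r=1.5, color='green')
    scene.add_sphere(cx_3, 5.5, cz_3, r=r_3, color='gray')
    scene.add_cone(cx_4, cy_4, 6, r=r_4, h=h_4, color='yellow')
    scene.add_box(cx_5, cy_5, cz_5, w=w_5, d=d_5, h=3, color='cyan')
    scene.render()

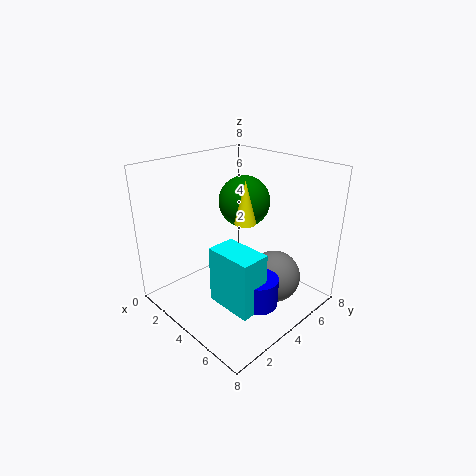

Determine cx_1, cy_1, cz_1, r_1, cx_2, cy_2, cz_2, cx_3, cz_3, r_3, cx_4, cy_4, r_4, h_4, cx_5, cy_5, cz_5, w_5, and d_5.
cx_1 = 6.5; cy_1 = 3; cz_1 = 1.5; r_1 = 1; cx_2 = 3; cy_2 = 5.5; cz_2 = 5.5; cx_3 = 5.5; cz_3 = 1.5; r_3 = 1.5; cx_4 = 6; cy_4 = 2.5; r_4 = 0.5; h_4 = 2; cx_5 = 4.5; cy_5 = 1.5; cz_5 = 1.5; w_5 = 2.5; d_5 = 1.5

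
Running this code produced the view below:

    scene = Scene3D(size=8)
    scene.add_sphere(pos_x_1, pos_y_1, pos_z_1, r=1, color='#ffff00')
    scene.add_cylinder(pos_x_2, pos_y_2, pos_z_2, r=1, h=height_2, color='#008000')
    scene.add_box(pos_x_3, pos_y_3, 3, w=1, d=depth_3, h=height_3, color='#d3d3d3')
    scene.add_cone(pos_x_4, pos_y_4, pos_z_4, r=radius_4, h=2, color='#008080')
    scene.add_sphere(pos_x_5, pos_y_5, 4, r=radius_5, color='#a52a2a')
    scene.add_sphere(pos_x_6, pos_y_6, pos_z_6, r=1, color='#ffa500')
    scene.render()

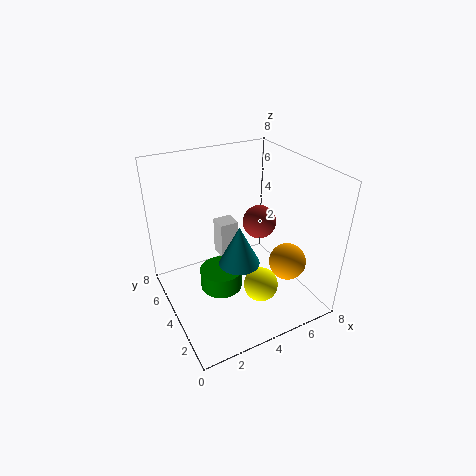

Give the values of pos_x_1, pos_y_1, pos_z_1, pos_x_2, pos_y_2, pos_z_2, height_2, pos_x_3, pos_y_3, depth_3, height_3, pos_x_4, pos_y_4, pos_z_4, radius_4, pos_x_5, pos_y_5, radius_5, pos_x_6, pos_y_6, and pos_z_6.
pos_x_1 = 5; pos_y_1 = 3; pos_z_1 = 1; pos_x_2 = 2; pos_y_2 = 2; pos_z_2 = 3; height_2 = 1; pos_x_3 = 3; pos_y_3 = 4; depth_3 = 1; height_3 = 2; pos_x_4 = 3; pos_y_4 = 2; pos_z_4 = 4; radius_4 = 1; pos_x_5 = 6; pos_y_5 = 5; radius_5 = 1; pos_x_6 = 6; pos_y_6 = 2; pos_z_6 = 3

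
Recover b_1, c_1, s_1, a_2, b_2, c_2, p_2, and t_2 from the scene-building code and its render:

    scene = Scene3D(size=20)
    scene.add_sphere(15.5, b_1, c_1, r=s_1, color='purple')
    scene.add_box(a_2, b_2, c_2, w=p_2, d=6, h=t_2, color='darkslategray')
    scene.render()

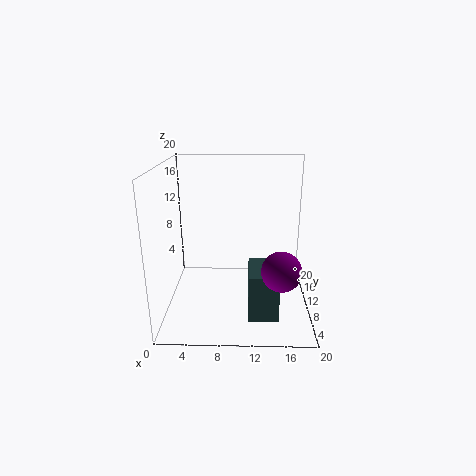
b_1 = 4, c_1 = 8, s_1 = 2.5, a_2 = 11.5, b_2 = 4, c_2 = 0.5, p_2 = 4, t_2 = 6.5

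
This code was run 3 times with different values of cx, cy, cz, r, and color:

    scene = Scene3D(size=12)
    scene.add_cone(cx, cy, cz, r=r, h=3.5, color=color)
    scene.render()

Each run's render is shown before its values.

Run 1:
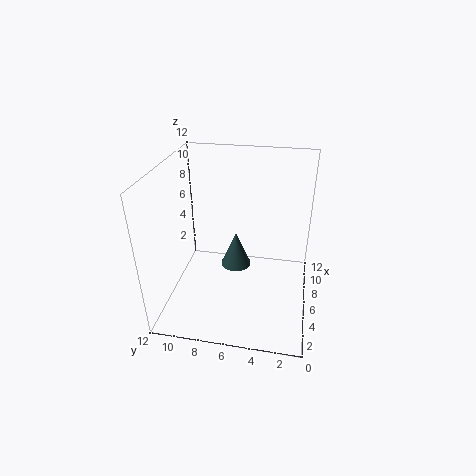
cx = 10, cy = 7, cz = 0.5, r = 1.5, color = 'darkslategray'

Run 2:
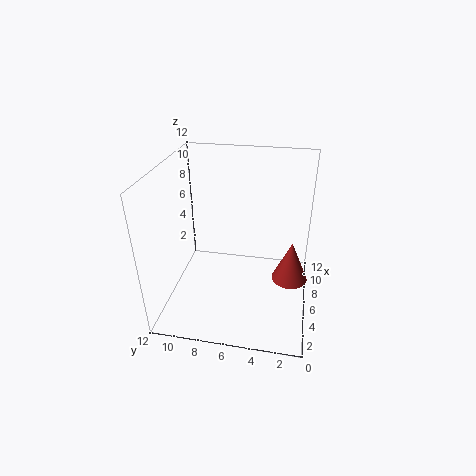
cx = 6, cy = 1.5, cz = 2.5, r = 1.5, color = 'brown'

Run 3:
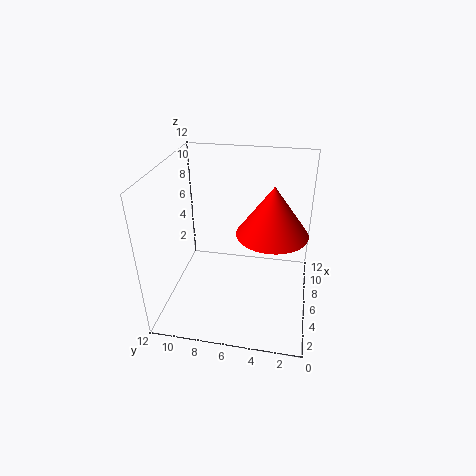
cx = 3, cy = 3, cz = 8.5, r = 2.5, color = 'red'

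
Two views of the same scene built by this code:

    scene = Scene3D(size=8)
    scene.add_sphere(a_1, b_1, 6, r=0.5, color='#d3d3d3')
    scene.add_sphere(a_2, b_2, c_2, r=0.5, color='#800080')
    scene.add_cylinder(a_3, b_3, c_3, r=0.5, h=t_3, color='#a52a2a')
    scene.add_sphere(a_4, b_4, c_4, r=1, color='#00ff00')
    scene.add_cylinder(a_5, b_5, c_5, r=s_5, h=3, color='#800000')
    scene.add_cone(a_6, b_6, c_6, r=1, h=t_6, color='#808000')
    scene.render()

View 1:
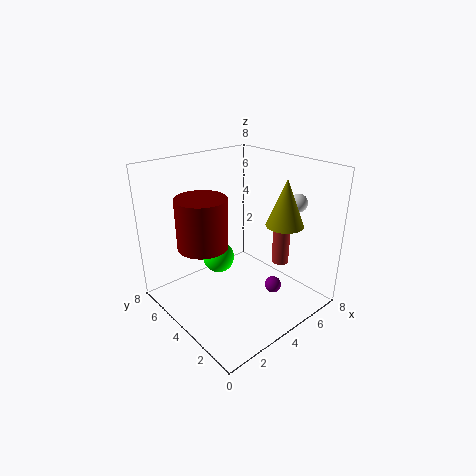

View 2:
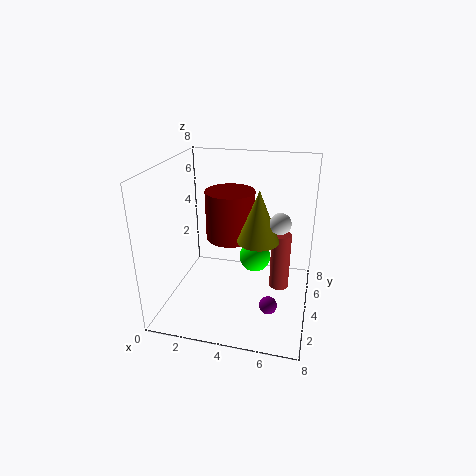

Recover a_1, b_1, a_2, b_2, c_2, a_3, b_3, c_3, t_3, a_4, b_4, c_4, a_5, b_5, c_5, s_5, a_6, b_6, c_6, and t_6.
a_1 = 6.5, b_1 = 2, a_2 = 6, b_2 = 3, c_2 = 0.5, a_3 = 6.5, b_3 = 3, c_3 = 2, t_3 = 3, a_4 = 4.5, b_4 = 6.5, c_4 = 1.5, a_5 = 3, b_5 = 6, c_5 = 3, s_5 = 1.5, a_6 = 5.5, b_6 = 2, c_6 = 5, t_6 = 2.5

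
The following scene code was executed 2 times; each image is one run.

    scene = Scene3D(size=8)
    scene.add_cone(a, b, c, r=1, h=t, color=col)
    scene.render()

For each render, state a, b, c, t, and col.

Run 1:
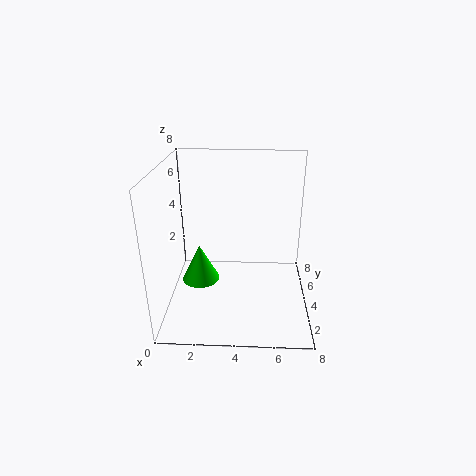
a = 2, b = 3, c = 2, t = 2, col = 'lime'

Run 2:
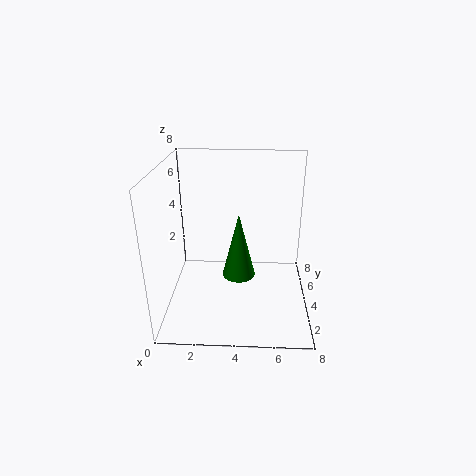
a = 4, b = 5, c = 1, t = 4, col = 'green'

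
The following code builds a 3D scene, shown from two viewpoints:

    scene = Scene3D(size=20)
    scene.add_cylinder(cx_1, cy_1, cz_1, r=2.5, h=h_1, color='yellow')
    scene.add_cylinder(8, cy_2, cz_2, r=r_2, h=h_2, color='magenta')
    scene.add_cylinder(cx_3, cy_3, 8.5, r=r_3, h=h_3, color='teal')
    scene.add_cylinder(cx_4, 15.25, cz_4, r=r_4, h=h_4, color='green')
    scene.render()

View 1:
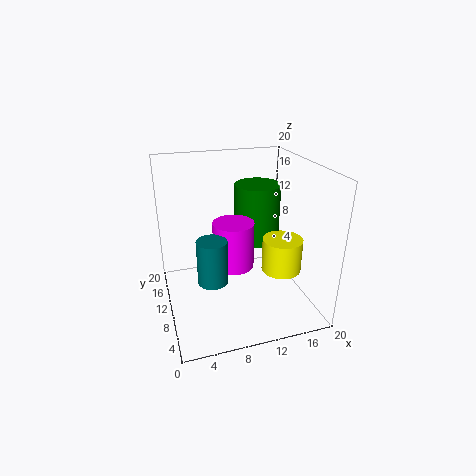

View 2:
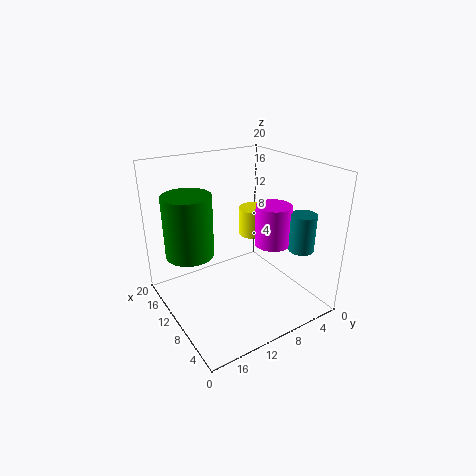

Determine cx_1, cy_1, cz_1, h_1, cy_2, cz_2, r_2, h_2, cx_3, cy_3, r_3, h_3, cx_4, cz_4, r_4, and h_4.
cx_1 = 14, cy_1 = 4.25, cz_1 = 7.75, h_1 = 4.25, cy_2 = 5.5, cz_2 = 8.75, r_2 = 2.5, h_2 = 5.75, cx_3 = 4.75, cy_3 = 3, r_3 = 1.75, h_3 = 5.25, cx_4 = 14.75, cz_4 = 6.75, r_4 = 3.5, h_4 = 9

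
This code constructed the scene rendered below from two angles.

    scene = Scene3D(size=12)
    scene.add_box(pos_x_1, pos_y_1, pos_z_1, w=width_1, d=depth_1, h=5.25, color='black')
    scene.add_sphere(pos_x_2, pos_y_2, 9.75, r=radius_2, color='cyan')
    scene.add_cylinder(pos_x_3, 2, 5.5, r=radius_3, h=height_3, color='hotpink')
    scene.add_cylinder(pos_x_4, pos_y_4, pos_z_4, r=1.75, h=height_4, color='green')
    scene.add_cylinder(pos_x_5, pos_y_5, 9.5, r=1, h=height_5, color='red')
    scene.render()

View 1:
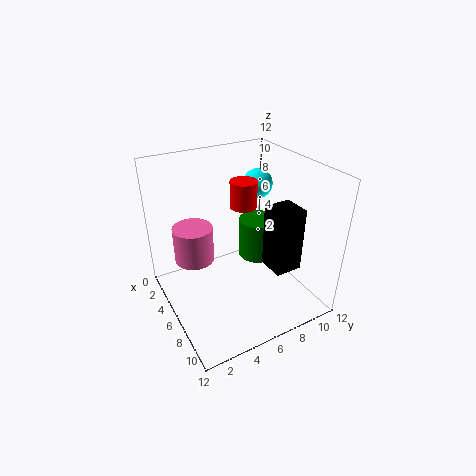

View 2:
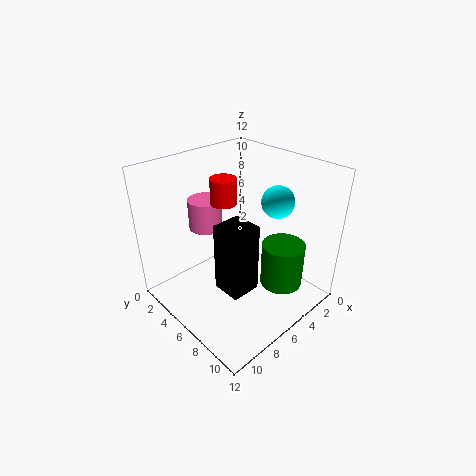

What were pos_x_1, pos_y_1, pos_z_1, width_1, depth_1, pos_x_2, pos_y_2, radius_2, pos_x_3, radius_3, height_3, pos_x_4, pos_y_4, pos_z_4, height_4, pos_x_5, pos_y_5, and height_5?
pos_x_1 = 7.5
pos_y_1 = 7.5
pos_z_1 = 4
width_1 = 2.25
depth_1 = 2.25
pos_x_2 = 4.5
pos_y_2 = 8.75
radius_2 = 1.25
pos_x_3 = 6.25
radius_3 = 1.5
height_3 = 2.75
pos_x_4 = 4
pos_y_4 = 9.25
pos_z_4 = 2.25
height_4 = 3.75
pos_x_5 = 7.25
pos_y_5 = 5.75
height_5 = 2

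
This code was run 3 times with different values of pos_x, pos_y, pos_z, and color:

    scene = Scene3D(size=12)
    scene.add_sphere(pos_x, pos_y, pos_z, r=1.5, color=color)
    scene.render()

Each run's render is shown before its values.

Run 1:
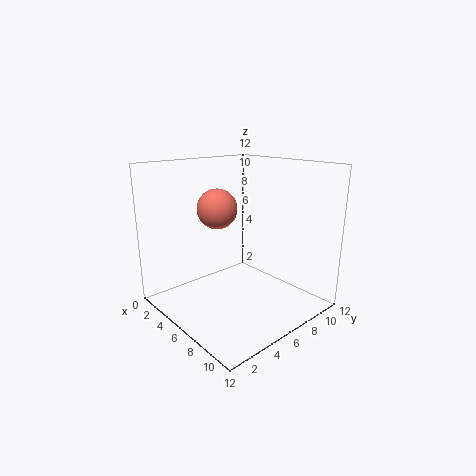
pos_x = 6.5, pos_y = 3.5, pos_z = 9, color = 'salmon'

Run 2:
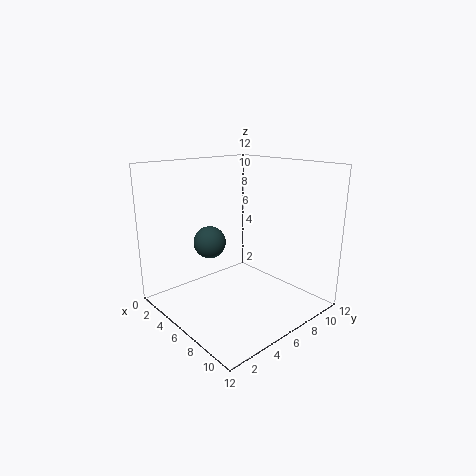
pos_x = 2, pos_y = 6, pos_z = 4.5, color = 'darkslategray'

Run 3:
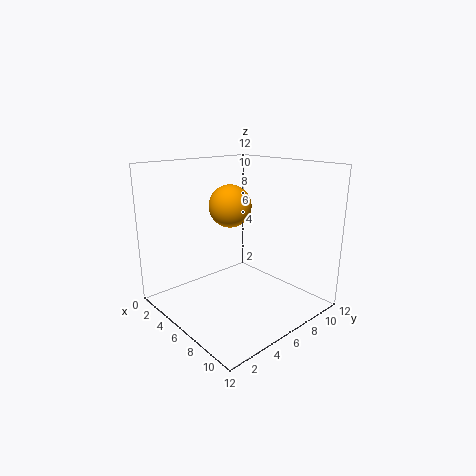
pos_x = 8, pos_y = 3.5, pos_z = 9.5, color = 'orange'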